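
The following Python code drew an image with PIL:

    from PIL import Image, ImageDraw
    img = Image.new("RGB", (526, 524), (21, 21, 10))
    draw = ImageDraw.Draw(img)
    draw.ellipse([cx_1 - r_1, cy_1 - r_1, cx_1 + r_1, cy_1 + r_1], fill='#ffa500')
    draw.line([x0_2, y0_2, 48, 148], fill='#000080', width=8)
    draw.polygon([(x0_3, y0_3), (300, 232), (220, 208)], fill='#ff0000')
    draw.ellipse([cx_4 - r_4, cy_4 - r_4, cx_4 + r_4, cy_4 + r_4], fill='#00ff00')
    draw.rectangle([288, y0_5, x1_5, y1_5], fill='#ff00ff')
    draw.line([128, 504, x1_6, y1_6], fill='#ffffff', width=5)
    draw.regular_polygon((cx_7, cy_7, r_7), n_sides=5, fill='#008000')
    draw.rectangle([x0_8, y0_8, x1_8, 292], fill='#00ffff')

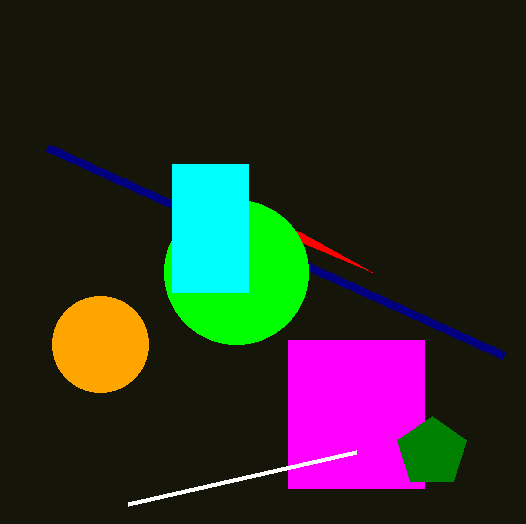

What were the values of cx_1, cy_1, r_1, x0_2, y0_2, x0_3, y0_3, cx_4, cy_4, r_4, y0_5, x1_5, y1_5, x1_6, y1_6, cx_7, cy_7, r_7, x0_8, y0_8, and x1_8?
cx_1 = 100
cy_1 = 344
r_1 = 48
x0_2 = 504
y0_2 = 356
x0_3 = 372
y0_3 = 272
cx_4 = 236
cy_4 = 272
r_4 = 72
y0_5 = 340
x1_5 = 424
y1_5 = 488
x1_6 = 356
y1_6 = 452
cx_7 = 432
cy_7 = 452
r_7 = 36
x0_8 = 172
y0_8 = 164
x1_8 = 248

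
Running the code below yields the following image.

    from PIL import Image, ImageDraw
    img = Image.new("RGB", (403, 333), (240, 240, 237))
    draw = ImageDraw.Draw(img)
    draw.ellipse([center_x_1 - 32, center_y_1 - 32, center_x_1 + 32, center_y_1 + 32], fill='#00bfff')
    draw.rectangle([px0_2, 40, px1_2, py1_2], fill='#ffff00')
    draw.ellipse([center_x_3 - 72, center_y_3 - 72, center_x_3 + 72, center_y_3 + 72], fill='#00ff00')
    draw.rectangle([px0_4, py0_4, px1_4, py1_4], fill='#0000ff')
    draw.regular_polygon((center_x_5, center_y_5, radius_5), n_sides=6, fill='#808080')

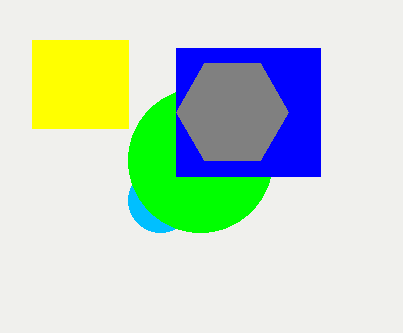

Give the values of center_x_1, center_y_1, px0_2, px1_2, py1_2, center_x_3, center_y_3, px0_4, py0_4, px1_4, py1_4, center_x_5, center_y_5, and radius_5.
center_x_1 = 160, center_y_1 = 200, px0_2 = 32, px1_2 = 128, py1_2 = 128, center_x_3 = 200, center_y_3 = 160, px0_4 = 176, py0_4 = 48, px1_4 = 320, py1_4 = 176, center_x_5 = 232, center_y_5 = 112, radius_5 = 56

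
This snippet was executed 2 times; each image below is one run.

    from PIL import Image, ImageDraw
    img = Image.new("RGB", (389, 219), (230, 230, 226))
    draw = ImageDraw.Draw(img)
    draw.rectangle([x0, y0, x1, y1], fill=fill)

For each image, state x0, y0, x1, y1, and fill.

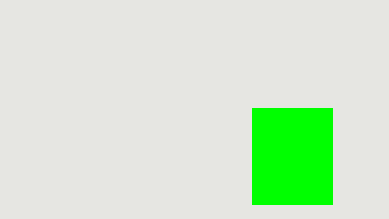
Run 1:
x0 = 252, y0 = 108, x1 = 332, y1 = 204, fill = 'lime'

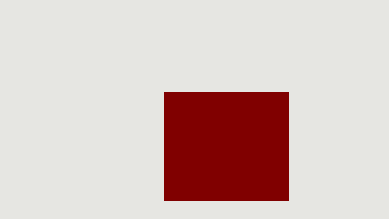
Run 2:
x0 = 164, y0 = 92, x1 = 288, y1 = 200, fill = 'maroon'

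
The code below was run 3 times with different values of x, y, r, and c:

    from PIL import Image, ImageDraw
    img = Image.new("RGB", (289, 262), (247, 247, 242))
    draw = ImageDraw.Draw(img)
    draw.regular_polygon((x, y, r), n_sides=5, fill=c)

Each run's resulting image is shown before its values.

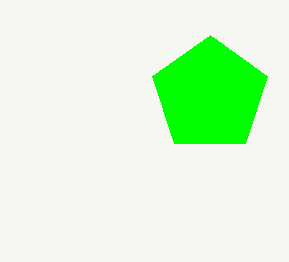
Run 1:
x = 210; y = 95; r = 60; c = 'lime'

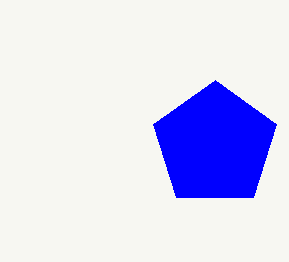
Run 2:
x = 215, y = 145, r = 65, c = 'blue'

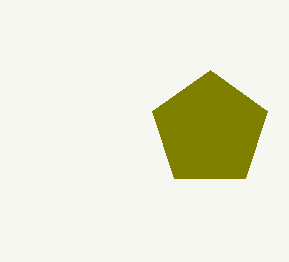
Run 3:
x = 210, y = 130, r = 60, c = 'olive'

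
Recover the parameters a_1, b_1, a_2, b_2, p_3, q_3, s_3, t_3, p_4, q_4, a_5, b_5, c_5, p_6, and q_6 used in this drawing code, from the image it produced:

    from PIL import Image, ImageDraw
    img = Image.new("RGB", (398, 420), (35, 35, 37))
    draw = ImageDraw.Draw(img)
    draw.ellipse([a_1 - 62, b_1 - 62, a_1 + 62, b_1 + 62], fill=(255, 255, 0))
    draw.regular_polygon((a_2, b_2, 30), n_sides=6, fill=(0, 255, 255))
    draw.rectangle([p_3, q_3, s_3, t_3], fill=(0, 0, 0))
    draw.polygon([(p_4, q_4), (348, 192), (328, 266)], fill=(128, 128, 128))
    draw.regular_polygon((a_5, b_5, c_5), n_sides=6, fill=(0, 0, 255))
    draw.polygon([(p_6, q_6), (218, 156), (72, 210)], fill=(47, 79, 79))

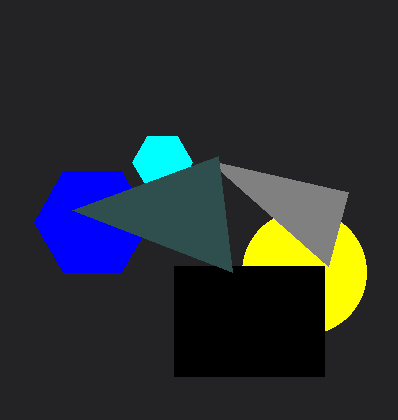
a_1 = 304; b_1 = 272; a_2 = 162; b_2 = 162; p_3 = 174; q_3 = 266; s_3 = 324; t_3 = 376; p_4 = 208; q_4 = 160; a_5 = 92; b_5 = 222; c_5 = 58; p_6 = 232; q_6 = 272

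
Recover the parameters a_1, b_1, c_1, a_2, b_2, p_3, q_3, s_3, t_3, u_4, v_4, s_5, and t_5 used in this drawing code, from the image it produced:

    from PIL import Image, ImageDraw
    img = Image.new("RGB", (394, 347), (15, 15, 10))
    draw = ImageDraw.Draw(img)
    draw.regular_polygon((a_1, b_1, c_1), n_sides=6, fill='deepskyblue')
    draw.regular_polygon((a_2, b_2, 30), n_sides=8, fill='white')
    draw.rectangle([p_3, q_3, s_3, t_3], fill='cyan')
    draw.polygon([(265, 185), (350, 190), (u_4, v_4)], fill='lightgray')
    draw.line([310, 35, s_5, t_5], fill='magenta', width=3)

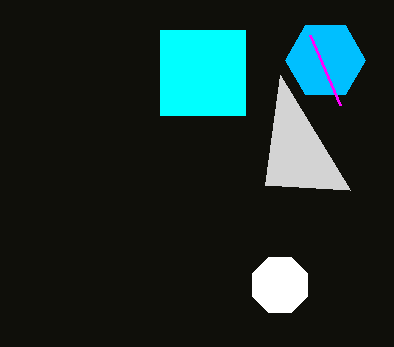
a_1 = 325; b_1 = 60; c_1 = 40; a_2 = 280; b_2 = 285; p_3 = 160; q_3 = 30; s_3 = 245; t_3 = 115; u_4 = 280; v_4 = 75; s_5 = 340; t_5 = 105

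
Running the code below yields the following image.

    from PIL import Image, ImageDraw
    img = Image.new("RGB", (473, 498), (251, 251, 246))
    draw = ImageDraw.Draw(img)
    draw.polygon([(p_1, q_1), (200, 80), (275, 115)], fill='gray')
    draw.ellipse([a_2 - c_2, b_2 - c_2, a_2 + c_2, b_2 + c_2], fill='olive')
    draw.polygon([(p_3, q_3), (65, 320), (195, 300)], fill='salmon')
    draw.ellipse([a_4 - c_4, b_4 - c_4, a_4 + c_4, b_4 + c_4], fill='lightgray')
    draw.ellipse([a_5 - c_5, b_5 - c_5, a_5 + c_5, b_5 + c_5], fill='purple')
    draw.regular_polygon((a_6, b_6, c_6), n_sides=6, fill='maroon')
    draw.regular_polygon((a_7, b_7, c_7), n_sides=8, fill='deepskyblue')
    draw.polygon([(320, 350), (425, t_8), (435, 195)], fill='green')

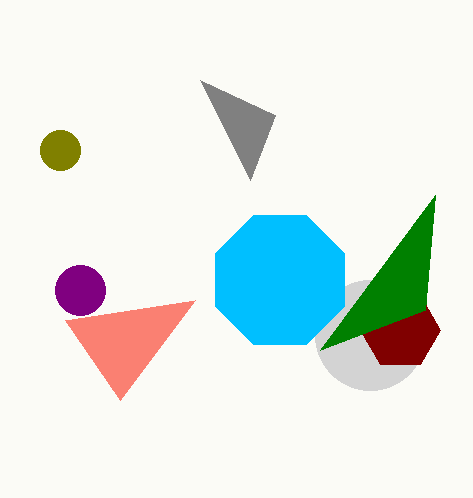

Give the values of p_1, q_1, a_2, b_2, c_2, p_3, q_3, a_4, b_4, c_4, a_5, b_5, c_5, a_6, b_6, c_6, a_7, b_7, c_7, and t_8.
p_1 = 250; q_1 = 180; a_2 = 60; b_2 = 150; c_2 = 20; p_3 = 120; q_3 = 400; a_4 = 370; b_4 = 335; c_4 = 55; a_5 = 80; b_5 = 290; c_5 = 25; a_6 = 400; b_6 = 330; c_6 = 40; a_7 = 280; b_7 = 280; c_7 = 70; t_8 = 310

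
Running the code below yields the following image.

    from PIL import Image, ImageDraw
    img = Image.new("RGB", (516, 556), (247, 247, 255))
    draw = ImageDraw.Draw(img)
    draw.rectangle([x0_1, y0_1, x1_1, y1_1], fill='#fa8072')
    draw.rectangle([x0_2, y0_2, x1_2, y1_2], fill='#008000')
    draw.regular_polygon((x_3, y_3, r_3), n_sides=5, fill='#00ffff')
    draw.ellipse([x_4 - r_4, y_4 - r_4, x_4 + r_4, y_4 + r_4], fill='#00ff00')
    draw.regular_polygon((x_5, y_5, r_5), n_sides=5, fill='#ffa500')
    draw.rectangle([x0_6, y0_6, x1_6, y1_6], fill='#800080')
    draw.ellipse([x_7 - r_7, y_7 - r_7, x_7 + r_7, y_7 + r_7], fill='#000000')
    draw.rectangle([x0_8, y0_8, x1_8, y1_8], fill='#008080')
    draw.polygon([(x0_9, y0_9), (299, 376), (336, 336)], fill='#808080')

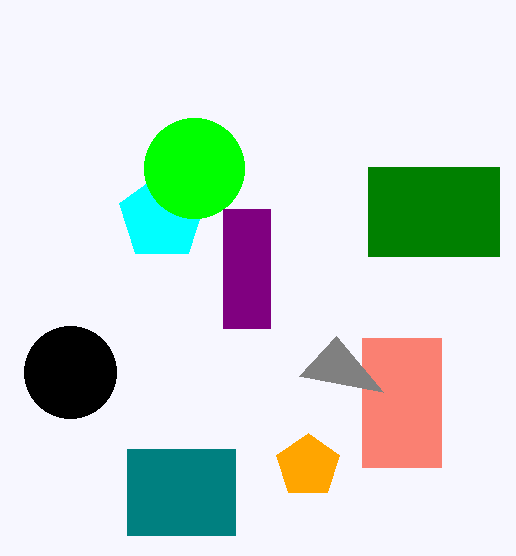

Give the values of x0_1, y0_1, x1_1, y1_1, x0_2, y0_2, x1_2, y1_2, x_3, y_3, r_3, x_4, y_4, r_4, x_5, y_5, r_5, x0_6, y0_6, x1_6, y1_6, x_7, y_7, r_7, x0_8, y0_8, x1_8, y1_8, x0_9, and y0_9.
x0_1 = 362
y0_1 = 338
x1_1 = 441
y1_1 = 467
x0_2 = 368
y0_2 = 167
x1_2 = 499
y1_2 = 256
x_3 = 162
y_3 = 217
r_3 = 45
x_4 = 194
y_4 = 168
r_4 = 50
x_5 = 308
y_5 = 466
r_5 = 33
x0_6 = 223
y0_6 = 209
x1_6 = 270
y1_6 = 328
x_7 = 70
y_7 = 372
r_7 = 46
x0_8 = 127
y0_8 = 449
x1_8 = 235
y1_8 = 535
x0_9 = 383
y0_9 = 392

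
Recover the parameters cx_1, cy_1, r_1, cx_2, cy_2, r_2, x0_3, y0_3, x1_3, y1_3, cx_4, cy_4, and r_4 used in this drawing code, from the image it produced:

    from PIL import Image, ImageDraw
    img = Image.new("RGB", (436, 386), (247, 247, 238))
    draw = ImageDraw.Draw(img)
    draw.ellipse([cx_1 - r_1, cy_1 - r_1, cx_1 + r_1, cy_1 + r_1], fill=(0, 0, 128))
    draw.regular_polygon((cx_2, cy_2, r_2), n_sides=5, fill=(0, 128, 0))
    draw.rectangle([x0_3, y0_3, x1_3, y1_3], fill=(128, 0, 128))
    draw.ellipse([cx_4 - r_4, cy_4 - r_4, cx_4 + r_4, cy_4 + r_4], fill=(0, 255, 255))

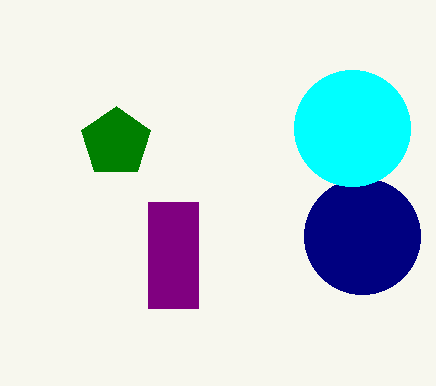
cx_1 = 362
cy_1 = 236
r_1 = 58
cx_2 = 116
cy_2 = 142
r_2 = 36
x0_3 = 148
y0_3 = 202
x1_3 = 198
y1_3 = 308
cx_4 = 352
cy_4 = 128
r_4 = 58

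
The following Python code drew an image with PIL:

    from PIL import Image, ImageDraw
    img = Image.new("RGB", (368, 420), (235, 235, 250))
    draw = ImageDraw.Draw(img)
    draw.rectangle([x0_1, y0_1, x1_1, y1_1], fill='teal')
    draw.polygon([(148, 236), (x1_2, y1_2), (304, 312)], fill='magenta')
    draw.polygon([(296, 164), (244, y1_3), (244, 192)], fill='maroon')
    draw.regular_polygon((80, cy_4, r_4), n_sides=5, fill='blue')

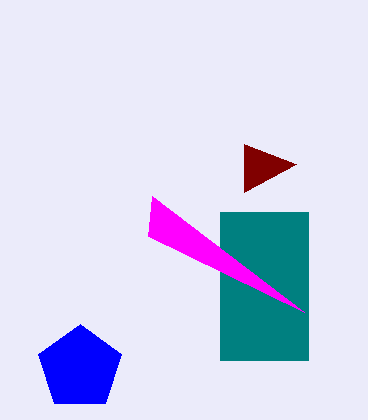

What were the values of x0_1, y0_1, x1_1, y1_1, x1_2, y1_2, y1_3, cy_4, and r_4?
x0_1 = 220
y0_1 = 212
x1_1 = 308
y1_1 = 360
x1_2 = 152
y1_2 = 196
y1_3 = 144
cy_4 = 368
r_4 = 44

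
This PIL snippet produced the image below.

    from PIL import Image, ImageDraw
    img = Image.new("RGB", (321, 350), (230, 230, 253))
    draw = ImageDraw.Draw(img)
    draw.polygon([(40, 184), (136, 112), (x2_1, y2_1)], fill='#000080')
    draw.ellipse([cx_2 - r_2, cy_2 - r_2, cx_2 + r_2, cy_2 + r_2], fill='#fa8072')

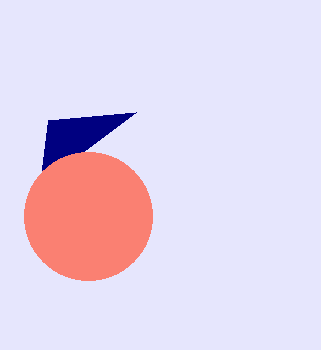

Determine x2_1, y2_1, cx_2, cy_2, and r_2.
x2_1 = 48; y2_1 = 120; cx_2 = 88; cy_2 = 216; r_2 = 64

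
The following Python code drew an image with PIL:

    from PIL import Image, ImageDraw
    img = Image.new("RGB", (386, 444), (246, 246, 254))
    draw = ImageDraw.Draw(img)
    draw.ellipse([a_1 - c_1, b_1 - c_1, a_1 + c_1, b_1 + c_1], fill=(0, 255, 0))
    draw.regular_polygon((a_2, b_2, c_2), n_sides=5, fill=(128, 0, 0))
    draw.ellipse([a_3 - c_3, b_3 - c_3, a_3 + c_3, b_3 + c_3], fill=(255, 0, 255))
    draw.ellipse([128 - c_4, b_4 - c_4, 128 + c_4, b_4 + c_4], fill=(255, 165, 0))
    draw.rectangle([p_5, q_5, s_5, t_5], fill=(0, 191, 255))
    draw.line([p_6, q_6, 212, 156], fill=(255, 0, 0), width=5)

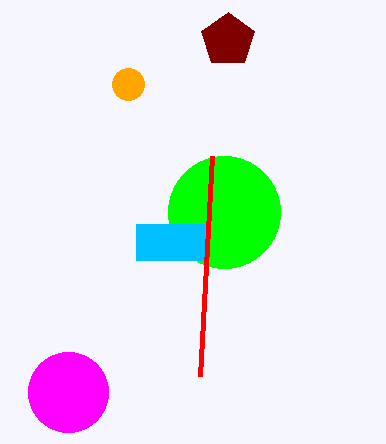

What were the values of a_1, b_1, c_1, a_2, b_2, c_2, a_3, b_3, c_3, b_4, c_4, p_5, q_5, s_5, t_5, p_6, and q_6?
a_1 = 224
b_1 = 212
c_1 = 56
a_2 = 228
b_2 = 40
c_2 = 28
a_3 = 68
b_3 = 392
c_3 = 40
b_4 = 84
c_4 = 16
p_5 = 136
q_5 = 224
s_5 = 204
t_5 = 260
p_6 = 200
q_6 = 376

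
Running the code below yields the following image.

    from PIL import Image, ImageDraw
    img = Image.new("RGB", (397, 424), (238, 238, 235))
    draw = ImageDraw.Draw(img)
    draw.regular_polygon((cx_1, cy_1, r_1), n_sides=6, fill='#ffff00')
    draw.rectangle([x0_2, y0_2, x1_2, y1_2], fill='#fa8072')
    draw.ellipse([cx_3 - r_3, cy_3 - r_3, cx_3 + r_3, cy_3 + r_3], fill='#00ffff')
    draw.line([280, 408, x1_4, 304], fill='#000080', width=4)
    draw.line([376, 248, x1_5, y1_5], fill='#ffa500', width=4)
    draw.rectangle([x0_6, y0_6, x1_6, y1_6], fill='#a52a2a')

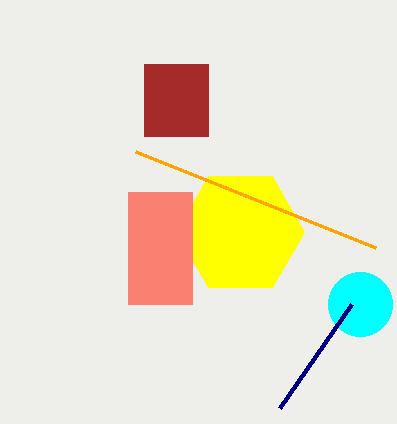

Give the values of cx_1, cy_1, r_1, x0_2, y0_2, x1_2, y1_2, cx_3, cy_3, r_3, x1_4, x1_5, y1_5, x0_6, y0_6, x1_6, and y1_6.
cx_1 = 240, cy_1 = 232, r_1 = 64, x0_2 = 128, y0_2 = 192, x1_2 = 192, y1_2 = 304, cx_3 = 360, cy_3 = 304, r_3 = 32, x1_4 = 352, x1_5 = 136, y1_5 = 152, x0_6 = 144, y0_6 = 64, x1_6 = 208, y1_6 = 136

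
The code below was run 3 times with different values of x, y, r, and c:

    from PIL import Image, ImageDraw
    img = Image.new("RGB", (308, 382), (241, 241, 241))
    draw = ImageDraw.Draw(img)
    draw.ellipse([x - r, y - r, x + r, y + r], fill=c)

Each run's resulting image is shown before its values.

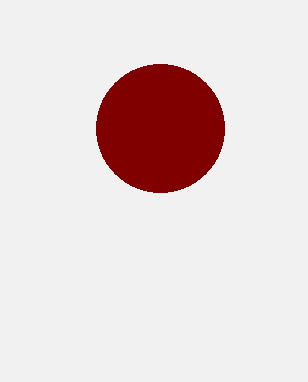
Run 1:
x = 160
y = 128
r = 64
c = 'maroon'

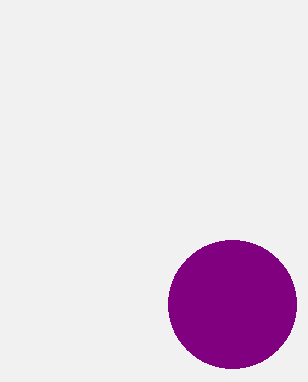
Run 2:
x = 232, y = 304, r = 64, c = 'purple'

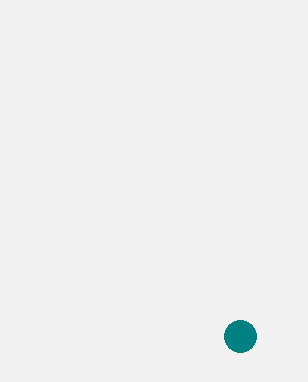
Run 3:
x = 240
y = 336
r = 16
c = 'teal'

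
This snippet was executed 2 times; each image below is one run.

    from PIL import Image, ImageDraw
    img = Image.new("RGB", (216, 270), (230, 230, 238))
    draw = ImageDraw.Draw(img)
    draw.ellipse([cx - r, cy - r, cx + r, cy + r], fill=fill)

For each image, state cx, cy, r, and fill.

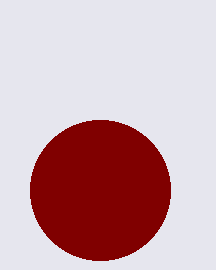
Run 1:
cx = 100; cy = 190; r = 70; fill = 'maroon'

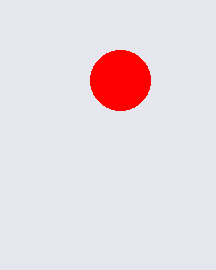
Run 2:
cx = 120, cy = 80, r = 30, fill = 'red'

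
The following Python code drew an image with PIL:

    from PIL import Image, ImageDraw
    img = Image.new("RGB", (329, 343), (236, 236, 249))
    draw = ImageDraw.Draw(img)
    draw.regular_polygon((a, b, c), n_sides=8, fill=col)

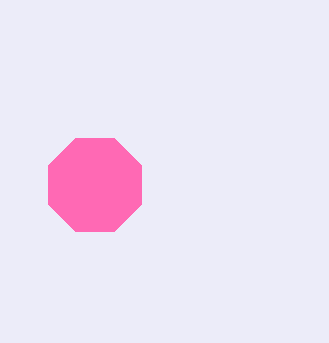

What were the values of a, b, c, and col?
a = 95, b = 185, c = 50, col = 'hotpink'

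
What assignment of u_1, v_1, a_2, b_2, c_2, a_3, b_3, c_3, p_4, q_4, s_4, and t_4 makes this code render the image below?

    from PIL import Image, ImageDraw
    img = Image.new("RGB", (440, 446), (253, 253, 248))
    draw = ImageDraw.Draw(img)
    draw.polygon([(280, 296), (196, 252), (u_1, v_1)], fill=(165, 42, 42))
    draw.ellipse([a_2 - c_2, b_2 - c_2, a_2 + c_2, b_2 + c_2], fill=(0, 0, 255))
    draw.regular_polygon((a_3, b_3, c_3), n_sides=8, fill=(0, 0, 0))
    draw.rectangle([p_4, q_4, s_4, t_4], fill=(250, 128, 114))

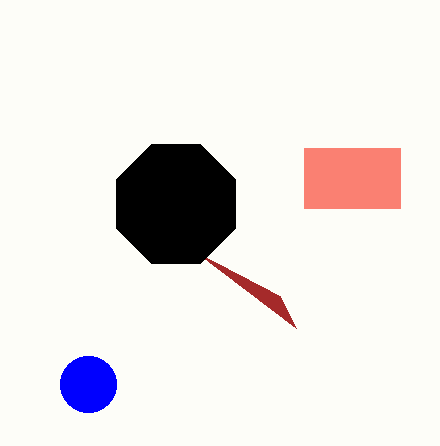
u_1 = 296, v_1 = 328, a_2 = 88, b_2 = 384, c_2 = 28, a_3 = 176, b_3 = 204, c_3 = 64, p_4 = 304, q_4 = 148, s_4 = 400, t_4 = 208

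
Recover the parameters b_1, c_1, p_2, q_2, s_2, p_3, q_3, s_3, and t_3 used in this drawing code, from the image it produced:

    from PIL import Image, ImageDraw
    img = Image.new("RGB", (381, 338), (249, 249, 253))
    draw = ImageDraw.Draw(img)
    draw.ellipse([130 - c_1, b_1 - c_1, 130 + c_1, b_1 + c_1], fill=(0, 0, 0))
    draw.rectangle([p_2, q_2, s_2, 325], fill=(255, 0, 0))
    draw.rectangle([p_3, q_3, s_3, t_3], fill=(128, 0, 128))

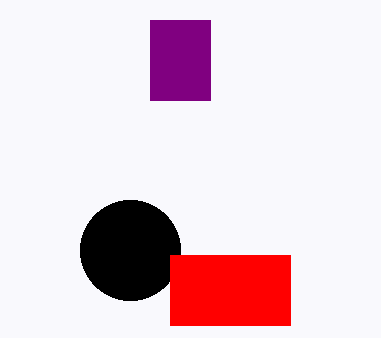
b_1 = 250; c_1 = 50; p_2 = 170; q_2 = 255; s_2 = 290; p_3 = 150; q_3 = 20; s_3 = 210; t_3 = 100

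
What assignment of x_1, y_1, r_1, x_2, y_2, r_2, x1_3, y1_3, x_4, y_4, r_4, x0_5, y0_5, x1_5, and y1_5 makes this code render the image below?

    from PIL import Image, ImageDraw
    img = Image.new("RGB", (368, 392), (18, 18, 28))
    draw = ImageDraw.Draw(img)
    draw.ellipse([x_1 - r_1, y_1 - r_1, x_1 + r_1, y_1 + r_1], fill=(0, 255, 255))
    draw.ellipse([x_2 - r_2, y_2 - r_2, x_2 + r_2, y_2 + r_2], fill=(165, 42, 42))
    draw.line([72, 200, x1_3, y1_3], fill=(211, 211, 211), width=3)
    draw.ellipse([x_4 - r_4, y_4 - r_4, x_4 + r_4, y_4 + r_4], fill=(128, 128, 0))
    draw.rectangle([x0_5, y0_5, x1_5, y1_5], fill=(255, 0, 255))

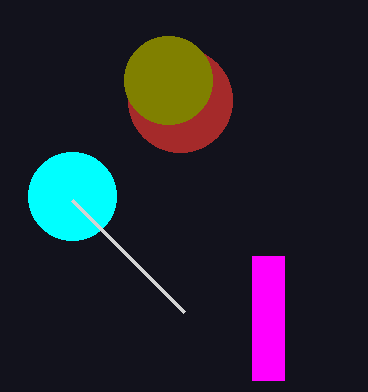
x_1 = 72, y_1 = 196, r_1 = 44, x_2 = 180, y_2 = 100, r_2 = 52, x1_3 = 184, y1_3 = 312, x_4 = 168, y_4 = 80, r_4 = 44, x0_5 = 252, y0_5 = 256, x1_5 = 284, y1_5 = 380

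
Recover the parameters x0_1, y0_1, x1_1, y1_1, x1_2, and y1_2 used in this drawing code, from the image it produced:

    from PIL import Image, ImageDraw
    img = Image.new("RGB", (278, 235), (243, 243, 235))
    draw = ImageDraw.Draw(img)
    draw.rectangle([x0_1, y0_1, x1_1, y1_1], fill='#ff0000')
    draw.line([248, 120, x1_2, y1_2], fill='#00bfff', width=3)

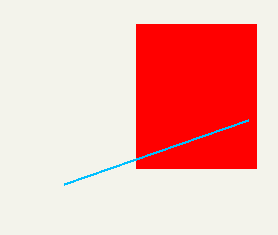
x0_1 = 136, y0_1 = 24, x1_1 = 256, y1_1 = 168, x1_2 = 64, y1_2 = 184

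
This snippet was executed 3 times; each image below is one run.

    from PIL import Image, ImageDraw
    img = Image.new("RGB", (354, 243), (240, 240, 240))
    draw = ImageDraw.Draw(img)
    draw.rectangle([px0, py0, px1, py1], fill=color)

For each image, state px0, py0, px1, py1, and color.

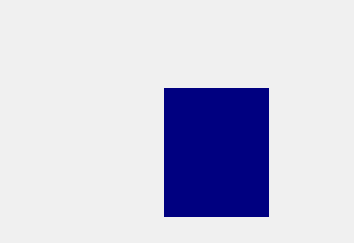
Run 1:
px0 = 164
py0 = 88
px1 = 268
py1 = 216
color = 'navy'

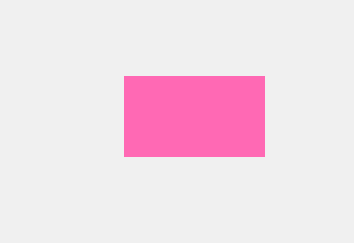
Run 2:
px0 = 124
py0 = 76
px1 = 264
py1 = 156
color = 'hotpink'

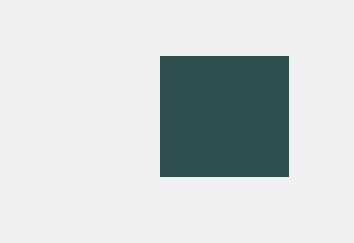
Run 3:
px0 = 160
py0 = 56
px1 = 288
py1 = 176
color = 'darkslategray'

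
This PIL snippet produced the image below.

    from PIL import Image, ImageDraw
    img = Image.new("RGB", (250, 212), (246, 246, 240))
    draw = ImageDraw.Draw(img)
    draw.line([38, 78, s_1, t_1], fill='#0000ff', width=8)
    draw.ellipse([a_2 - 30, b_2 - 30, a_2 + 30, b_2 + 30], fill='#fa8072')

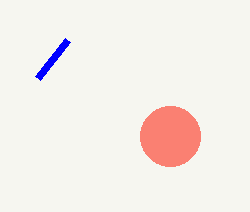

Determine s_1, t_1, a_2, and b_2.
s_1 = 68; t_1 = 40; a_2 = 170; b_2 = 136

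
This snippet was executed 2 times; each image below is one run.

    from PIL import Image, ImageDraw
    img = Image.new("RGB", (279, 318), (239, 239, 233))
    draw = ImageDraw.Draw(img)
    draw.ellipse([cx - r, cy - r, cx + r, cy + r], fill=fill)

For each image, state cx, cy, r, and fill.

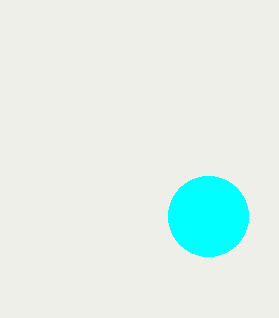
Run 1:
cx = 208; cy = 216; r = 40; fill = 'cyan'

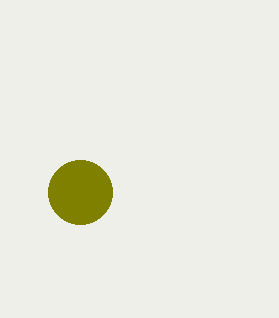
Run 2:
cx = 80; cy = 192; r = 32; fill = 'olive'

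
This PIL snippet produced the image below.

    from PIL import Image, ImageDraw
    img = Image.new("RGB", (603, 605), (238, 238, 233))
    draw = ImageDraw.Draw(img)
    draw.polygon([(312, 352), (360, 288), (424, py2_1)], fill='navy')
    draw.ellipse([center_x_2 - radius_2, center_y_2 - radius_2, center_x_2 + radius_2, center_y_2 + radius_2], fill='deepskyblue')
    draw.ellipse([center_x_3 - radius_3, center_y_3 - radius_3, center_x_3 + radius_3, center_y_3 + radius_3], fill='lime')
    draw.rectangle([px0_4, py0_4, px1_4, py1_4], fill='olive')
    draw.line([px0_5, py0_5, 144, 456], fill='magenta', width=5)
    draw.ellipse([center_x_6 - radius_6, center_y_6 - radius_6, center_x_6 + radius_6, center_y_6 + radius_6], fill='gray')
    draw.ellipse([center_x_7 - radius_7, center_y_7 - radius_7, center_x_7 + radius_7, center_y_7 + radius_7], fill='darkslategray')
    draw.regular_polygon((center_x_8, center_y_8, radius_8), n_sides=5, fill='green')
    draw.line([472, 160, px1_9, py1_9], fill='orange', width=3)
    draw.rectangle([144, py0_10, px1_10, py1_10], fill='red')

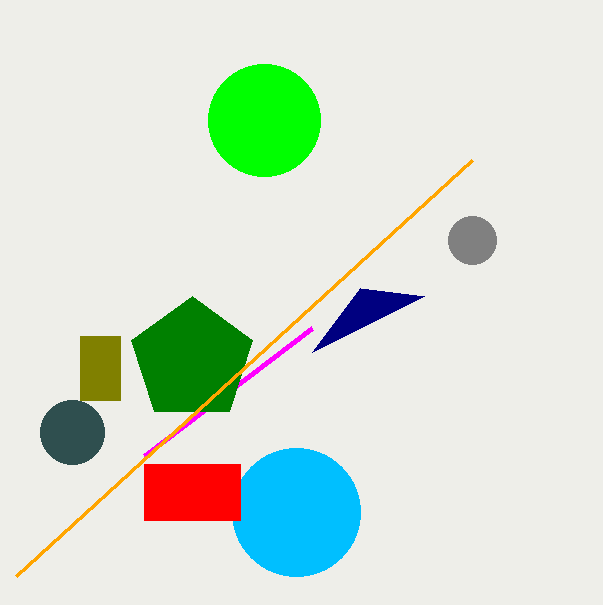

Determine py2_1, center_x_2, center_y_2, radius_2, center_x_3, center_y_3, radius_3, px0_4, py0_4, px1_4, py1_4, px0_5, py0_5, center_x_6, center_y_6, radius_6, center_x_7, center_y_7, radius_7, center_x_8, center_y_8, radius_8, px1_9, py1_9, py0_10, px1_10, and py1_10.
py2_1 = 296
center_x_2 = 296
center_y_2 = 512
radius_2 = 64
center_x_3 = 264
center_y_3 = 120
radius_3 = 56
px0_4 = 80
py0_4 = 336
px1_4 = 120
py1_4 = 400
px0_5 = 312
py0_5 = 328
center_x_6 = 472
center_y_6 = 240
radius_6 = 24
center_x_7 = 72
center_y_7 = 432
radius_7 = 32
center_x_8 = 192
center_y_8 = 360
radius_8 = 64
px1_9 = 16
py1_9 = 576
py0_10 = 464
px1_10 = 240
py1_10 = 520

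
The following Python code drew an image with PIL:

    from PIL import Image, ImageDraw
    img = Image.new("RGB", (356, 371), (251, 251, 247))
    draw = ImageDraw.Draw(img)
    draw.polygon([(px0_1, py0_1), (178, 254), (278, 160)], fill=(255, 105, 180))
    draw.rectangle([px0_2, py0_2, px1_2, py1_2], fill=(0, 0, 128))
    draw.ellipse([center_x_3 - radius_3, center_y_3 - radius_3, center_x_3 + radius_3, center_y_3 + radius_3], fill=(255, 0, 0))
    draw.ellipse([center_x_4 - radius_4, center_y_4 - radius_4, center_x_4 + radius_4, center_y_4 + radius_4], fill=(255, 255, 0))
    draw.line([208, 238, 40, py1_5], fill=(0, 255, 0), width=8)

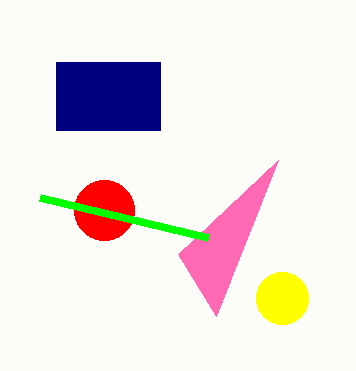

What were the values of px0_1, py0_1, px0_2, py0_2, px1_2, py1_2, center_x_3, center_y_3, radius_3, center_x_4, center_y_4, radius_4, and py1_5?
px0_1 = 216; py0_1 = 316; px0_2 = 56; py0_2 = 62; px1_2 = 160; py1_2 = 130; center_x_3 = 104; center_y_3 = 210; radius_3 = 30; center_x_4 = 282; center_y_4 = 298; radius_4 = 26; py1_5 = 198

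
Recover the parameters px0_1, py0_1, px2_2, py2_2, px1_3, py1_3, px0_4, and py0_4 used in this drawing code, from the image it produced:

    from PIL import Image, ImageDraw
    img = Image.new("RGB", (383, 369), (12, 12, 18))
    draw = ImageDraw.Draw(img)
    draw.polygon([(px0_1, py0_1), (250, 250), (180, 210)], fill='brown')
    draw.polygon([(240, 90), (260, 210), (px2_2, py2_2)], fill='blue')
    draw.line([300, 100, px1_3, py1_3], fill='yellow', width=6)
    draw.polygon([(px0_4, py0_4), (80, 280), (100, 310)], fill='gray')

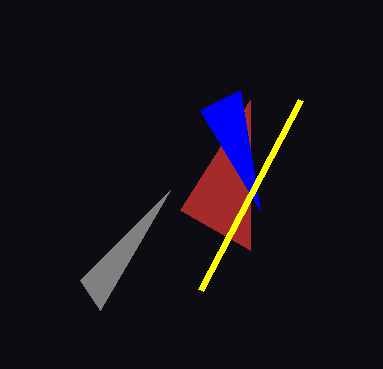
px0_1 = 250, py0_1 = 100, px2_2 = 200, py2_2 = 110, px1_3 = 200, py1_3 = 290, px0_4 = 170, py0_4 = 190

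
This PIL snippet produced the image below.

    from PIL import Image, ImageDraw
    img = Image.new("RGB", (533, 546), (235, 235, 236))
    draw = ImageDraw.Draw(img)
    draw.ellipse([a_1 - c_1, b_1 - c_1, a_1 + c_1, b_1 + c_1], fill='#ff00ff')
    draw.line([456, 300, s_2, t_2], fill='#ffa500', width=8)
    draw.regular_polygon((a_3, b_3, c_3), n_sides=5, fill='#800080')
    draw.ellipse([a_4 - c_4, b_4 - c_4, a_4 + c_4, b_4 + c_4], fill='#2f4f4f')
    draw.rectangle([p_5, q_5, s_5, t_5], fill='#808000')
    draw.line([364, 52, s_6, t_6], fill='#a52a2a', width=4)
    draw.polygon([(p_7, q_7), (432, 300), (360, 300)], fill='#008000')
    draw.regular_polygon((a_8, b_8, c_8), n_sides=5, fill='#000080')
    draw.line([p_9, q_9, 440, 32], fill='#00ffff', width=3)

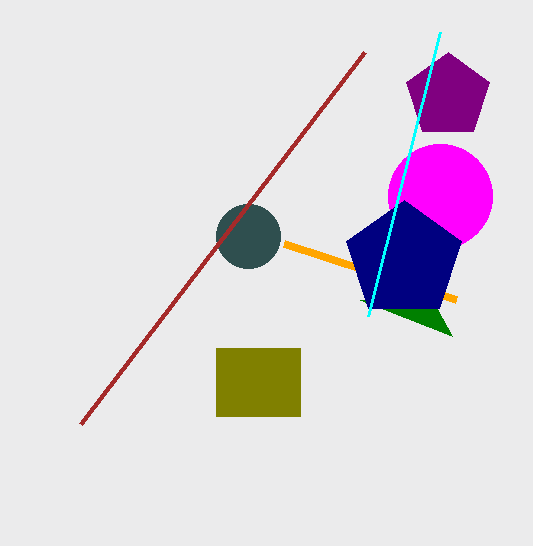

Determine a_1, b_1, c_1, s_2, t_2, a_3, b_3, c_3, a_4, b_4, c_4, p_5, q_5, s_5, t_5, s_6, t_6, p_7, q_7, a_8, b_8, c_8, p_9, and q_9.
a_1 = 440; b_1 = 196; c_1 = 52; s_2 = 284; t_2 = 244; a_3 = 448; b_3 = 96; c_3 = 44; a_4 = 248; b_4 = 236; c_4 = 32; p_5 = 216; q_5 = 348; s_5 = 300; t_5 = 416; s_6 = 80; t_6 = 424; p_7 = 452; q_7 = 336; a_8 = 404; b_8 = 260; c_8 = 60; p_9 = 368; q_9 = 316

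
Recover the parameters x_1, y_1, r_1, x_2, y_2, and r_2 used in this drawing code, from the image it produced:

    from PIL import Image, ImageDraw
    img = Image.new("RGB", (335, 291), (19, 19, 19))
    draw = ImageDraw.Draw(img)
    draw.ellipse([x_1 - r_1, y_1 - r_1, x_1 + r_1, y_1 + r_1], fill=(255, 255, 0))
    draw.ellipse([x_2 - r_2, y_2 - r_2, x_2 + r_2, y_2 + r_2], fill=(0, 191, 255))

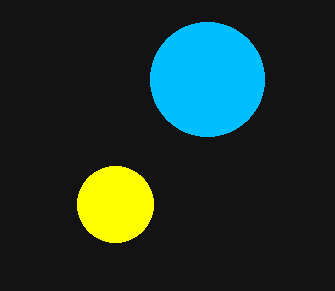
x_1 = 115
y_1 = 204
r_1 = 38
x_2 = 207
y_2 = 79
r_2 = 57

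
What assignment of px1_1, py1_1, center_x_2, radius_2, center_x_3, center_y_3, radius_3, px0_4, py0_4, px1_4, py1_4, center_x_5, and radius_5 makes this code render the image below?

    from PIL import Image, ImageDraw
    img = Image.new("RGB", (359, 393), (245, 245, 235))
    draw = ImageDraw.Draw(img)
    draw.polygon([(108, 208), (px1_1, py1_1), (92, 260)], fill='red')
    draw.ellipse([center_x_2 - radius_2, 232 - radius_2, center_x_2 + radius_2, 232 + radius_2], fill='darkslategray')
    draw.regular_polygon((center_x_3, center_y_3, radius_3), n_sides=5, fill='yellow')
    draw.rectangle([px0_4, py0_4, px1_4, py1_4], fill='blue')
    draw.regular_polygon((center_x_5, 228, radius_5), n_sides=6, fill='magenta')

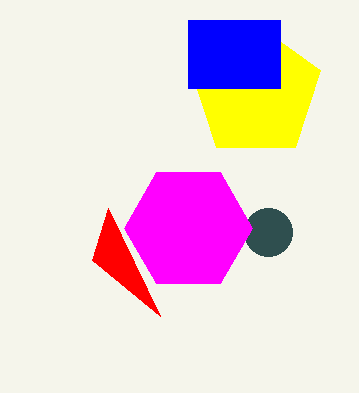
px1_1 = 160; py1_1 = 316; center_x_2 = 268; radius_2 = 24; center_x_3 = 256; center_y_3 = 92; radius_3 = 68; px0_4 = 188; py0_4 = 20; px1_4 = 280; py1_4 = 88; center_x_5 = 188; radius_5 = 64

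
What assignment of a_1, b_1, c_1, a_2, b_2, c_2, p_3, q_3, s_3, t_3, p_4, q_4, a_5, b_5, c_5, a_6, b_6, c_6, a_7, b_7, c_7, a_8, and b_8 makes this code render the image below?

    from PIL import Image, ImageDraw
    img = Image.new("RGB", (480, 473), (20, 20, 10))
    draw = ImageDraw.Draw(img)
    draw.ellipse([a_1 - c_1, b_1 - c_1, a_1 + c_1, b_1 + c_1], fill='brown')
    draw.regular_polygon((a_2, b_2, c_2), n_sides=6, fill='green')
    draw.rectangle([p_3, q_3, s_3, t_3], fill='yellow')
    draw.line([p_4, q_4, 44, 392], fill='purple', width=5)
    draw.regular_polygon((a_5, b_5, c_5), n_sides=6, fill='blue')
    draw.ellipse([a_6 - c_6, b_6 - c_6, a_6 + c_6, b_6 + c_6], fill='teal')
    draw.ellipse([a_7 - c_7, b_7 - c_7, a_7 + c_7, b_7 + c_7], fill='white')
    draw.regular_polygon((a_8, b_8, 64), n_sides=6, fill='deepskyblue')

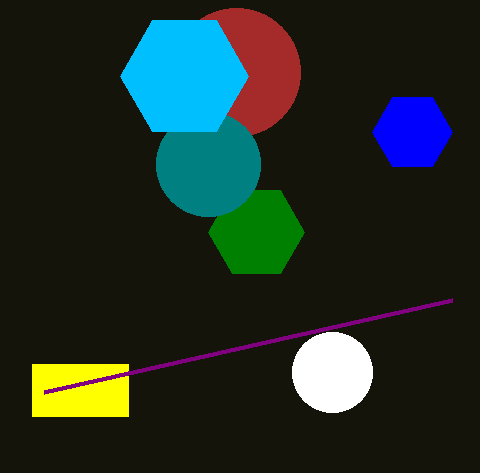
a_1 = 236, b_1 = 72, c_1 = 64, a_2 = 256, b_2 = 232, c_2 = 48, p_3 = 32, q_3 = 364, s_3 = 128, t_3 = 416, p_4 = 452, q_4 = 300, a_5 = 412, b_5 = 132, c_5 = 40, a_6 = 208, b_6 = 164, c_6 = 52, a_7 = 332, b_7 = 372, c_7 = 40, a_8 = 184, b_8 = 76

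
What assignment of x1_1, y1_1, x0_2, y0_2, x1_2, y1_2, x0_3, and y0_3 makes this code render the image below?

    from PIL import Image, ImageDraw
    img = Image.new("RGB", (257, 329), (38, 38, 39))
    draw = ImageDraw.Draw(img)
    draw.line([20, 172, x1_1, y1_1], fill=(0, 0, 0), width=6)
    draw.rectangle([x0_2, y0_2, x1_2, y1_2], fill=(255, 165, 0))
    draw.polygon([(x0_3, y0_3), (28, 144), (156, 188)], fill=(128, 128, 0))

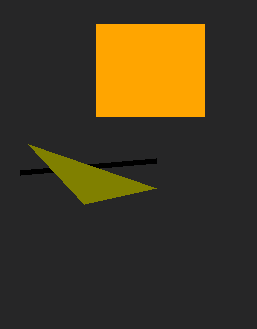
x1_1 = 156
y1_1 = 160
x0_2 = 96
y0_2 = 24
x1_2 = 204
y1_2 = 116
x0_3 = 84
y0_3 = 204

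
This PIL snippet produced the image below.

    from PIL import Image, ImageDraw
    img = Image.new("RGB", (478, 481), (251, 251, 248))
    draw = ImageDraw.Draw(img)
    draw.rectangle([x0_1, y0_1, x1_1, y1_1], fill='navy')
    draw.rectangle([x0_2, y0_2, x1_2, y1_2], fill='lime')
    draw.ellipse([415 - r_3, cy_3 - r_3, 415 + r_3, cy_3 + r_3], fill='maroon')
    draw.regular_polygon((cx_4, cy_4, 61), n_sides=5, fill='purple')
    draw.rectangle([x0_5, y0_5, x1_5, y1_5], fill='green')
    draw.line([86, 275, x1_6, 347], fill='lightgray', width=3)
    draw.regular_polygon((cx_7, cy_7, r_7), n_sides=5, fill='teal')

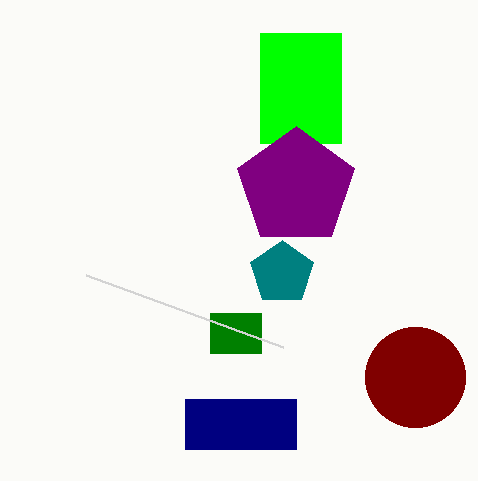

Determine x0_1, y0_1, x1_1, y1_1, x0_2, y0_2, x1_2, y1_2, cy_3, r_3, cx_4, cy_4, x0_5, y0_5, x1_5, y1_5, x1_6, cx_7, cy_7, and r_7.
x0_1 = 185; y0_1 = 399; x1_1 = 296; y1_1 = 449; x0_2 = 260; y0_2 = 33; x1_2 = 341; y1_2 = 143; cy_3 = 377; r_3 = 50; cx_4 = 296; cy_4 = 187; x0_5 = 210; y0_5 = 313; x1_5 = 261; y1_5 = 353; x1_6 = 283; cx_7 = 282; cy_7 = 273; r_7 = 33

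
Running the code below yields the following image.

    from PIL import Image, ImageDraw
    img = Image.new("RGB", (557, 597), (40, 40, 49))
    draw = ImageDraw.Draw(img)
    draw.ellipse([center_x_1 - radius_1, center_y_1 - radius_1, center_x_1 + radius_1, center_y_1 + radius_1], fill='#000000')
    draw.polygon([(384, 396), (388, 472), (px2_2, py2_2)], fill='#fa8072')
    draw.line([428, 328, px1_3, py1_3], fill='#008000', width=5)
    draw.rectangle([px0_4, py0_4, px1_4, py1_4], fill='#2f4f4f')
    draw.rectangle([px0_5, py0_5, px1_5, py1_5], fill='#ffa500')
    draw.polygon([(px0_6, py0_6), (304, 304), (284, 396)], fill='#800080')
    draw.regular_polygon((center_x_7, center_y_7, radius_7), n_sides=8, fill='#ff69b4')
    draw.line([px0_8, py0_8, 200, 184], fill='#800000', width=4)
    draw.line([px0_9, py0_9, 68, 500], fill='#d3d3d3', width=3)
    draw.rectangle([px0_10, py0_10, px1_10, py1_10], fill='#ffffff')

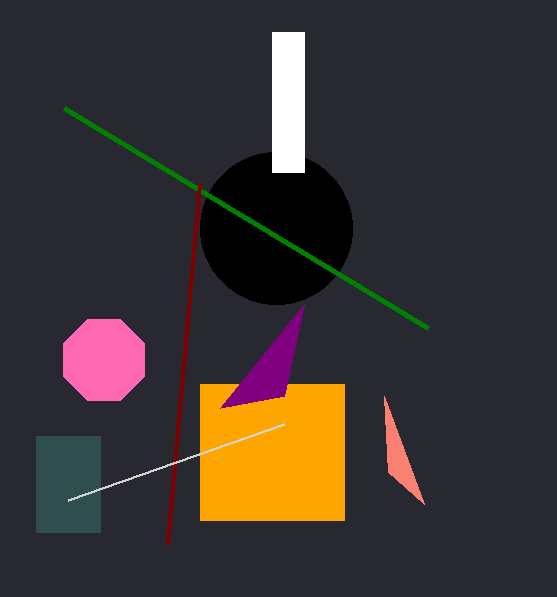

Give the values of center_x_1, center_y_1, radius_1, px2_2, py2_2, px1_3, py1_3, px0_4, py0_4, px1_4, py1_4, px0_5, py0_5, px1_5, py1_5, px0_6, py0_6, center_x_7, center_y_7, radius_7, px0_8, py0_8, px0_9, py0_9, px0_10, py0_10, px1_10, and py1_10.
center_x_1 = 276
center_y_1 = 228
radius_1 = 76
px2_2 = 424
py2_2 = 504
px1_3 = 64
py1_3 = 108
px0_4 = 36
py0_4 = 436
px1_4 = 100
py1_4 = 532
px0_5 = 200
py0_5 = 384
px1_5 = 344
py1_5 = 520
px0_6 = 220
py0_6 = 408
center_x_7 = 104
center_y_7 = 360
radius_7 = 44
px0_8 = 168
py0_8 = 544
px0_9 = 284
py0_9 = 424
px0_10 = 272
py0_10 = 32
px1_10 = 304
py1_10 = 172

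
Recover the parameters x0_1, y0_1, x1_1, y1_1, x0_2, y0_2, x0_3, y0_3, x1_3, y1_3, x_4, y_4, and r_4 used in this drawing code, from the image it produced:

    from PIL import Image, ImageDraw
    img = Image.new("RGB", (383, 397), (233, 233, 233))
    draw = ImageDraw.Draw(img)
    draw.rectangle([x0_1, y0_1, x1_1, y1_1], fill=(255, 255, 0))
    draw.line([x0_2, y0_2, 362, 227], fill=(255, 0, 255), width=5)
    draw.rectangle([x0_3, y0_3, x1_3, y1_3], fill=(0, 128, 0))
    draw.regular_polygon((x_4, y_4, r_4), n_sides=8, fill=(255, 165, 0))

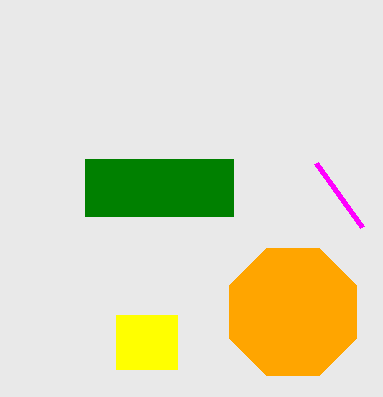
x0_1 = 116, y0_1 = 315, x1_1 = 177, y1_1 = 369, x0_2 = 316, y0_2 = 163, x0_3 = 85, y0_3 = 159, x1_3 = 233, y1_3 = 216, x_4 = 293, y_4 = 312, r_4 = 69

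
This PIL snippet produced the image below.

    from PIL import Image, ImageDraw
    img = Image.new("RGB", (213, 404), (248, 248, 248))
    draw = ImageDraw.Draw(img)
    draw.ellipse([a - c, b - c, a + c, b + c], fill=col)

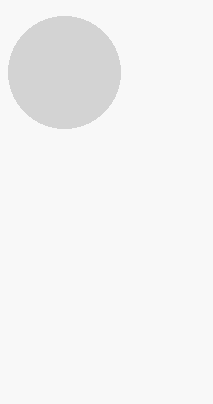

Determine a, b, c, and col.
a = 64
b = 72
c = 56
col = 'lightgray'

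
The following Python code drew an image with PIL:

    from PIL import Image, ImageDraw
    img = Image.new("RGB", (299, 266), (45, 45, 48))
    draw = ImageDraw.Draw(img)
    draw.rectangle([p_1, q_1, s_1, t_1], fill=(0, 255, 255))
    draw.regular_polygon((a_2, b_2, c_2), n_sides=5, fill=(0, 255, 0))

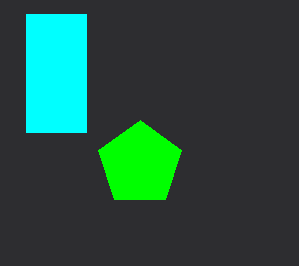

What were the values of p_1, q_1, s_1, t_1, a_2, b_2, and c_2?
p_1 = 26; q_1 = 14; s_1 = 86; t_1 = 132; a_2 = 140; b_2 = 164; c_2 = 44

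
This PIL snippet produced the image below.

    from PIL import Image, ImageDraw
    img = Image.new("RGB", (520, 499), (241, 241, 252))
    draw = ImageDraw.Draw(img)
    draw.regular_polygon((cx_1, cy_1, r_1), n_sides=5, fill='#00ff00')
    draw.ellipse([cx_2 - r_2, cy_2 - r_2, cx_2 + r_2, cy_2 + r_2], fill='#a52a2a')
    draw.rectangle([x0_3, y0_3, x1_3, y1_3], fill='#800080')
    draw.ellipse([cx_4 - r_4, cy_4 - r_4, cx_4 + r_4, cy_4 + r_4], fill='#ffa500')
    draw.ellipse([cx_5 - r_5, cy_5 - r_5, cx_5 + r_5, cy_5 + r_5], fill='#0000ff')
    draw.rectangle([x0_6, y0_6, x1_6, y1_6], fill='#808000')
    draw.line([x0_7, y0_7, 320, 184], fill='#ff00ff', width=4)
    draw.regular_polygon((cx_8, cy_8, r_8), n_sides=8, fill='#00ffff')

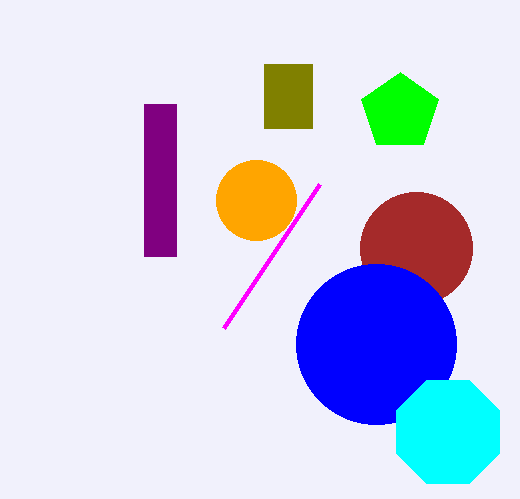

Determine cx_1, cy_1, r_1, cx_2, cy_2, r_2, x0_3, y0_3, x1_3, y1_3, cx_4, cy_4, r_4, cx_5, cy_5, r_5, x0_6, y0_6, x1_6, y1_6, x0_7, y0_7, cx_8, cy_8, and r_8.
cx_1 = 400
cy_1 = 112
r_1 = 40
cx_2 = 416
cy_2 = 248
r_2 = 56
x0_3 = 144
y0_3 = 104
x1_3 = 176
y1_3 = 256
cx_4 = 256
cy_4 = 200
r_4 = 40
cx_5 = 376
cy_5 = 344
r_5 = 80
x0_6 = 264
y0_6 = 64
x1_6 = 312
y1_6 = 128
x0_7 = 224
y0_7 = 328
cx_8 = 448
cy_8 = 432
r_8 = 56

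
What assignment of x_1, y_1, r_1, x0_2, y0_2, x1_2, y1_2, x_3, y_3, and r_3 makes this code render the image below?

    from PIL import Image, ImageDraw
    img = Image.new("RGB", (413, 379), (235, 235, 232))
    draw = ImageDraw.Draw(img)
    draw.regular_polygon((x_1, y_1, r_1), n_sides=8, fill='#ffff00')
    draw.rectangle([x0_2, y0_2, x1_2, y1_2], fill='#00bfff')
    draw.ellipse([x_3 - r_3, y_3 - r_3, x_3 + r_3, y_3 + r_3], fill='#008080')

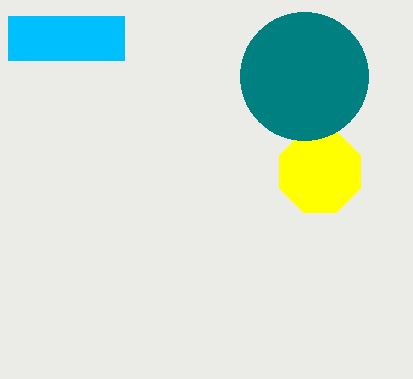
x_1 = 320; y_1 = 172; r_1 = 44; x0_2 = 8; y0_2 = 16; x1_2 = 124; y1_2 = 60; x_3 = 304; y_3 = 76; r_3 = 64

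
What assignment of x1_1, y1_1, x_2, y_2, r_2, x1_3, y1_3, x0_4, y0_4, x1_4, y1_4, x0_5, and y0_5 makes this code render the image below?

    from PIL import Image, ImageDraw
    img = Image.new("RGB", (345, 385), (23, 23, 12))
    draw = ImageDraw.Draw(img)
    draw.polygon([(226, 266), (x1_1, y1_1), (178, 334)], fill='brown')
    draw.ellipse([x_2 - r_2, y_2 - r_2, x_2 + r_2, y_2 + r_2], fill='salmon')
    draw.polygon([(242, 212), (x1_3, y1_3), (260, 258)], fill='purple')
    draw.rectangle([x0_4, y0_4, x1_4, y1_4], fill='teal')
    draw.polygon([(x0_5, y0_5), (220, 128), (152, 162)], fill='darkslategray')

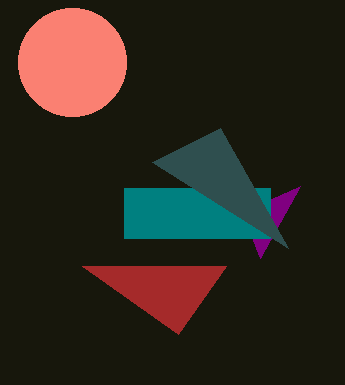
x1_1 = 82; y1_1 = 266; x_2 = 72; y_2 = 62; r_2 = 54; x1_3 = 300; y1_3 = 186; x0_4 = 124; y0_4 = 188; x1_4 = 270; y1_4 = 238; x0_5 = 288; y0_5 = 248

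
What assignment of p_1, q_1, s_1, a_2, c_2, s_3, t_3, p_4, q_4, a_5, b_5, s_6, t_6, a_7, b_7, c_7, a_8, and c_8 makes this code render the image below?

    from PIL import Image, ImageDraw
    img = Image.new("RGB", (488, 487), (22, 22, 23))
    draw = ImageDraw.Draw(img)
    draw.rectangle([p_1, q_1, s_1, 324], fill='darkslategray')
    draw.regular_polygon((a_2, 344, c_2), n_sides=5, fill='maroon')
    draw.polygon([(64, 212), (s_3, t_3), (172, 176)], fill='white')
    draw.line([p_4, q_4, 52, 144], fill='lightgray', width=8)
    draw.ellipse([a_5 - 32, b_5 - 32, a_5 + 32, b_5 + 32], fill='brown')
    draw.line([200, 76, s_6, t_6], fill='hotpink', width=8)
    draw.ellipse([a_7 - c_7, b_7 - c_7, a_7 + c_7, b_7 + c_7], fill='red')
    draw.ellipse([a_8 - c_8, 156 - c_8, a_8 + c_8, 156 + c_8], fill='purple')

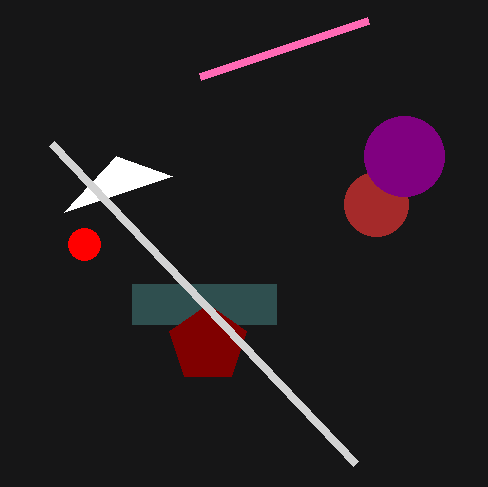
p_1 = 132, q_1 = 284, s_1 = 276, a_2 = 208, c_2 = 40, s_3 = 116, t_3 = 156, p_4 = 356, q_4 = 464, a_5 = 376, b_5 = 204, s_6 = 368, t_6 = 20, a_7 = 84, b_7 = 244, c_7 = 16, a_8 = 404, c_8 = 40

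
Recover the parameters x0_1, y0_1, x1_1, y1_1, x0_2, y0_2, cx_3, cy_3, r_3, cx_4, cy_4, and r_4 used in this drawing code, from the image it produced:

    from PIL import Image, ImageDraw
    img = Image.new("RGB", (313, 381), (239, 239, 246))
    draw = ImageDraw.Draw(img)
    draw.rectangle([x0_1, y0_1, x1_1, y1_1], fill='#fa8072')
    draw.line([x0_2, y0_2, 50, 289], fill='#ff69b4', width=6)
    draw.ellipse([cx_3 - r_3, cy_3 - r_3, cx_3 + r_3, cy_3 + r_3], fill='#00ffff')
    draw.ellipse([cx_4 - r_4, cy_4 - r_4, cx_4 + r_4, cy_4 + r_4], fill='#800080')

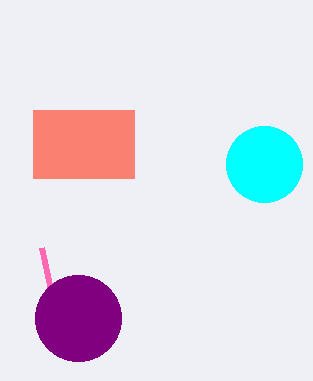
x0_1 = 33; y0_1 = 110; x1_1 = 134; y1_1 = 178; x0_2 = 41; y0_2 = 247; cx_3 = 264; cy_3 = 164; r_3 = 38; cx_4 = 78; cy_4 = 318; r_4 = 43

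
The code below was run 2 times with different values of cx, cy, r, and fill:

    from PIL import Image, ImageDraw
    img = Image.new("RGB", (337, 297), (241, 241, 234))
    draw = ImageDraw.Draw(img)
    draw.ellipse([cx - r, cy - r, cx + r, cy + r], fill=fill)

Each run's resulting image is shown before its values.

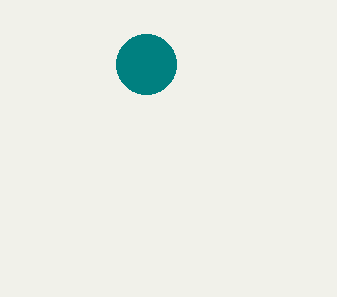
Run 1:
cx = 146
cy = 64
r = 30
fill = 'teal'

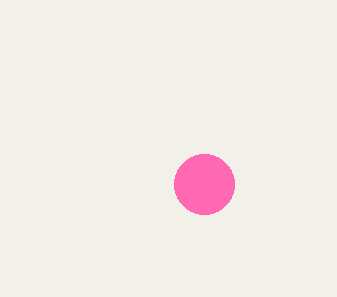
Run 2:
cx = 204; cy = 184; r = 30; fill = 'hotpink'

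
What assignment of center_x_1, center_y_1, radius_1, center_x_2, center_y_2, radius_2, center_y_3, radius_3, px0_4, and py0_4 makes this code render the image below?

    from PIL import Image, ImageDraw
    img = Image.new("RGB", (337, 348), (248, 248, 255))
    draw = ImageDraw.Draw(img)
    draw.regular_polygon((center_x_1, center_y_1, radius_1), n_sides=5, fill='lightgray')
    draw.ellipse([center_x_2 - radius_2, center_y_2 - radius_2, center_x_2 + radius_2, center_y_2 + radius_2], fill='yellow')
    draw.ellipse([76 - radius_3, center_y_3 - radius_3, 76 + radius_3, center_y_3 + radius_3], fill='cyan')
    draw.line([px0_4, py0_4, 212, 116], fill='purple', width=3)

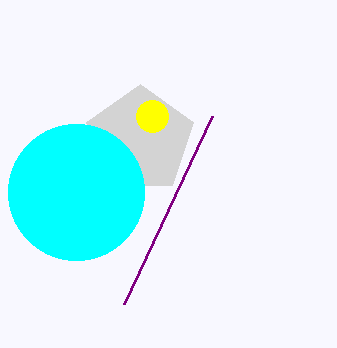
center_x_1 = 140; center_y_1 = 140; radius_1 = 56; center_x_2 = 152; center_y_2 = 116; radius_2 = 16; center_y_3 = 192; radius_3 = 68; px0_4 = 124; py0_4 = 304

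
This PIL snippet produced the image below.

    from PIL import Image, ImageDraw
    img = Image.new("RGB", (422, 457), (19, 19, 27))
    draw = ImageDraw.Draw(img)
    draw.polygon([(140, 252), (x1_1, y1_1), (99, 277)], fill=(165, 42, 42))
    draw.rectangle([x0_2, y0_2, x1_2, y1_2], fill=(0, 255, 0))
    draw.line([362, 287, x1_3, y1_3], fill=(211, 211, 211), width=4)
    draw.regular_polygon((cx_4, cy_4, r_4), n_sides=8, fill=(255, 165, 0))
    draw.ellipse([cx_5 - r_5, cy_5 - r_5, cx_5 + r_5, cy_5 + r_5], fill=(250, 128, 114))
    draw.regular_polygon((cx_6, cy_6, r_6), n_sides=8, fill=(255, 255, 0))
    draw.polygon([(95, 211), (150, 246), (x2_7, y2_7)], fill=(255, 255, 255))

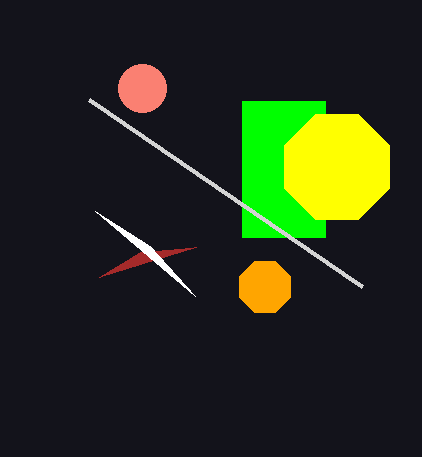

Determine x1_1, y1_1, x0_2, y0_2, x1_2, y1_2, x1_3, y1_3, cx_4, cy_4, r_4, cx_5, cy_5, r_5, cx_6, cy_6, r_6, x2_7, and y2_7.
x1_1 = 196; y1_1 = 247; x0_2 = 242; y0_2 = 101; x1_2 = 325; y1_2 = 237; x1_3 = 89; y1_3 = 100; cx_4 = 265; cy_4 = 287; r_4 = 28; cx_5 = 142; cy_5 = 88; r_5 = 24; cx_6 = 337; cy_6 = 167; r_6 = 57; x2_7 = 195; y2_7 = 296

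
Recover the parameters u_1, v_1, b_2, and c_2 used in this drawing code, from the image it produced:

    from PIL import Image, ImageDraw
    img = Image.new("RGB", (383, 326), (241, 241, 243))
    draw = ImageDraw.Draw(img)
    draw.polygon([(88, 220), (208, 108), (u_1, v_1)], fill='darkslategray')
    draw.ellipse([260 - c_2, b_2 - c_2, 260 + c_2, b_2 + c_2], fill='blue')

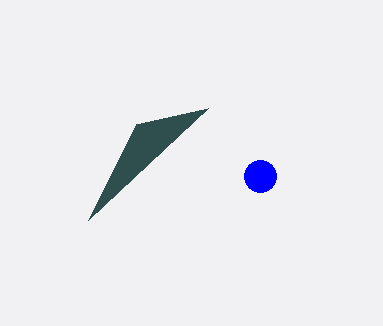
u_1 = 136
v_1 = 124
b_2 = 176
c_2 = 16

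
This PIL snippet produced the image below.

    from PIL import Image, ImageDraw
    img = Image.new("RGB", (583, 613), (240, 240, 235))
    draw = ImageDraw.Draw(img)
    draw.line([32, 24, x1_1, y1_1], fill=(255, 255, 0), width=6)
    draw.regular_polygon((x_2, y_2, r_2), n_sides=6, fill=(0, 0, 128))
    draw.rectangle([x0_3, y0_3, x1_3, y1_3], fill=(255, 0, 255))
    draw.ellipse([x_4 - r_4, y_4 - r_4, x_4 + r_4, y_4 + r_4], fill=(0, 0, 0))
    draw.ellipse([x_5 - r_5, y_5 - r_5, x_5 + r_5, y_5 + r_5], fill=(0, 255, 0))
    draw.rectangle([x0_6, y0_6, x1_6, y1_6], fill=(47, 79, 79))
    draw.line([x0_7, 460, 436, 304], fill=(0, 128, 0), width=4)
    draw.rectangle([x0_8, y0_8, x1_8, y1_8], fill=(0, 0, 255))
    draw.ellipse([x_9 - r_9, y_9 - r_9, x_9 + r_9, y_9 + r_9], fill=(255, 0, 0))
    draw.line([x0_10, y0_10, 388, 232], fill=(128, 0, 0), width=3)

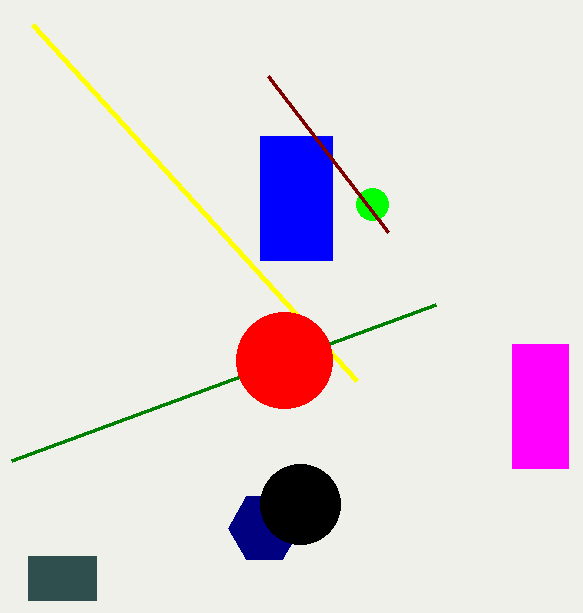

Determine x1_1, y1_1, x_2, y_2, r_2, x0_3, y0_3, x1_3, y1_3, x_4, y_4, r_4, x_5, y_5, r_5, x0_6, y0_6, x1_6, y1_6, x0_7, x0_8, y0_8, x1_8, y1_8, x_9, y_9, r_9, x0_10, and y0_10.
x1_1 = 356
y1_1 = 380
x_2 = 264
y_2 = 528
r_2 = 36
x0_3 = 512
y0_3 = 344
x1_3 = 568
y1_3 = 468
x_4 = 300
y_4 = 504
r_4 = 40
x_5 = 372
y_5 = 204
r_5 = 16
x0_6 = 28
y0_6 = 556
x1_6 = 96
y1_6 = 600
x0_7 = 12
x0_8 = 260
y0_8 = 136
x1_8 = 332
y1_8 = 260
x_9 = 284
y_9 = 360
r_9 = 48
x0_10 = 268
y0_10 = 76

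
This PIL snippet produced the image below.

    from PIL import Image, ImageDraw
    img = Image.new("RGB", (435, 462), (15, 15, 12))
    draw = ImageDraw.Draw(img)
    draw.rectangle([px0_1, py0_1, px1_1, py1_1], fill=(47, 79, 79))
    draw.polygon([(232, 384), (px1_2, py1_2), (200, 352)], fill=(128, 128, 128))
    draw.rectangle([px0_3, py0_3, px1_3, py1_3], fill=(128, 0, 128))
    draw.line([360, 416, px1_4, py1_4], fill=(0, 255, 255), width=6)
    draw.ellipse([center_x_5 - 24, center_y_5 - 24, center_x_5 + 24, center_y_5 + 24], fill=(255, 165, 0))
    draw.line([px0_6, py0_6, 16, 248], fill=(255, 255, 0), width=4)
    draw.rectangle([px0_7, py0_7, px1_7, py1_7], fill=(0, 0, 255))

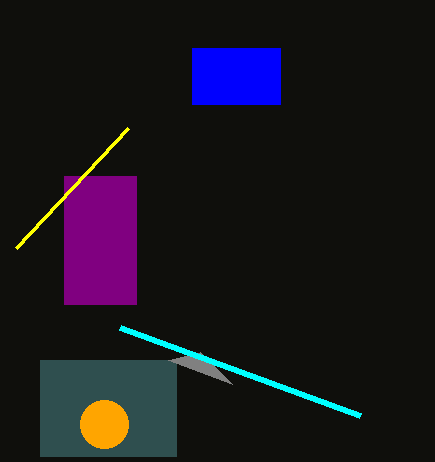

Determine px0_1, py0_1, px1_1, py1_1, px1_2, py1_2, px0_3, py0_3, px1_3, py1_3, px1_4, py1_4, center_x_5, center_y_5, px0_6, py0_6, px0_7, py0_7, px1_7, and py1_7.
px0_1 = 40, py0_1 = 360, px1_1 = 176, py1_1 = 456, px1_2 = 168, py1_2 = 360, px0_3 = 64, py0_3 = 176, px1_3 = 136, py1_3 = 304, px1_4 = 120, py1_4 = 328, center_x_5 = 104, center_y_5 = 424, px0_6 = 128, py0_6 = 128, px0_7 = 192, py0_7 = 48, px1_7 = 280, py1_7 = 104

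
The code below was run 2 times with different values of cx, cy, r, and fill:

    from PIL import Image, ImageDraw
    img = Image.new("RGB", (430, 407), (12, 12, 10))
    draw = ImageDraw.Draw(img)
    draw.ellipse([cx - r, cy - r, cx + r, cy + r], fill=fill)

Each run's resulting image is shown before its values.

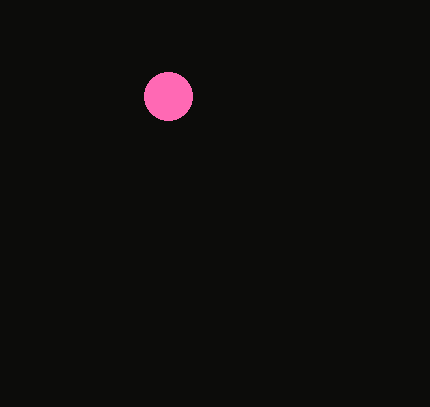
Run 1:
cx = 168
cy = 96
r = 24
fill = 'hotpink'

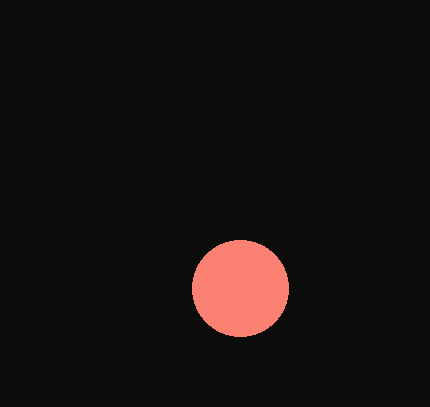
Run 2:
cx = 240; cy = 288; r = 48; fill = 'salmon'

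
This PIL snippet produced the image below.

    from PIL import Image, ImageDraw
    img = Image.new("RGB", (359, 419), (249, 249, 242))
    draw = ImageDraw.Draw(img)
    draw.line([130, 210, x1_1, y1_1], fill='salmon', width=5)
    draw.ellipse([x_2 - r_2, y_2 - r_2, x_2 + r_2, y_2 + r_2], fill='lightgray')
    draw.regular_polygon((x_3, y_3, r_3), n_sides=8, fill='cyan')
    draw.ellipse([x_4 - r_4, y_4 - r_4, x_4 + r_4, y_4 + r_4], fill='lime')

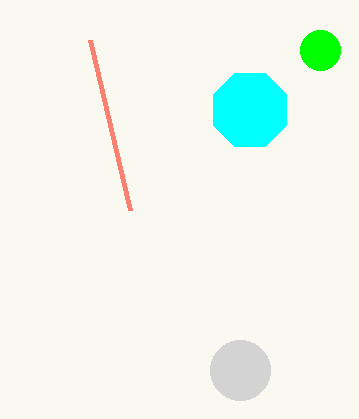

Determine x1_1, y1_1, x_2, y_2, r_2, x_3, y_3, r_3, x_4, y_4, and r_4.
x1_1 = 90; y1_1 = 40; x_2 = 240; y_2 = 370; r_2 = 30; x_3 = 250; y_3 = 110; r_3 = 40; x_4 = 320; y_4 = 50; r_4 = 20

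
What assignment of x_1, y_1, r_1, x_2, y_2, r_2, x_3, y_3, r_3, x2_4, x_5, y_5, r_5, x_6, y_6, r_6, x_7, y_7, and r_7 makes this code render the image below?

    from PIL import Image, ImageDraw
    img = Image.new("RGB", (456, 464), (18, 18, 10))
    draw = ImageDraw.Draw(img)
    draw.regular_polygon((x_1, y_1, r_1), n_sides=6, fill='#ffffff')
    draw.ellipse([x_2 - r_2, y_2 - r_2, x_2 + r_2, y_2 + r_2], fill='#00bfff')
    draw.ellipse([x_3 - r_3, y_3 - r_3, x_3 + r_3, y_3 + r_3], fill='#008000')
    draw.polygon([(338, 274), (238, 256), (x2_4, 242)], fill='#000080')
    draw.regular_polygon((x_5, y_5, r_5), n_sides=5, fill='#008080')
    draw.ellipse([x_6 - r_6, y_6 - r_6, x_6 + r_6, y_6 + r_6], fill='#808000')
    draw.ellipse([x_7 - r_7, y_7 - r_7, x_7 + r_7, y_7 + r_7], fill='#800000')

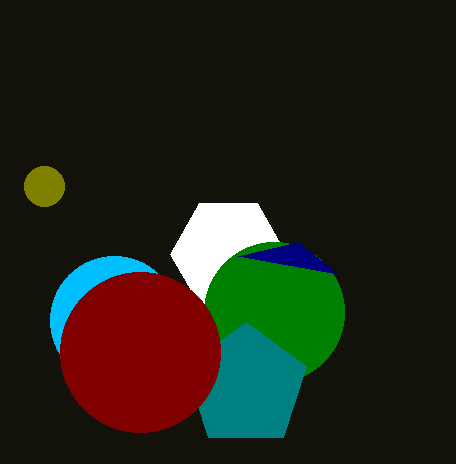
x_1 = 228; y_1 = 254; r_1 = 58; x_2 = 114; y_2 = 320; r_2 = 64; x_3 = 274; y_3 = 312; r_3 = 70; x2_4 = 298; x_5 = 246; y_5 = 386; r_5 = 64; x_6 = 44; y_6 = 186; r_6 = 20; x_7 = 140; y_7 = 352; r_7 = 80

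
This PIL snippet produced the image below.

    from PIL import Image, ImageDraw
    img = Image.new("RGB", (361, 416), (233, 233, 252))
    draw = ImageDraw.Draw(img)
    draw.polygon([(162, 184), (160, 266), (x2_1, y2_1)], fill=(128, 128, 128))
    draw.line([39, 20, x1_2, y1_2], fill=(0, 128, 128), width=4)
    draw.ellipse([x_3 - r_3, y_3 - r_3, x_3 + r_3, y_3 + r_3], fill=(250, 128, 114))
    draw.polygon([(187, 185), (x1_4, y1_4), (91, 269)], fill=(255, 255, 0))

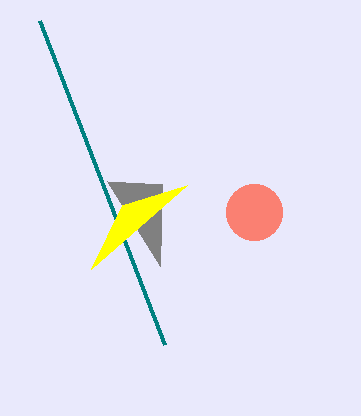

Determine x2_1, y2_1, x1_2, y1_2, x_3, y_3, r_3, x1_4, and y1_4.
x2_1 = 107; y2_1 = 181; x1_2 = 164; y1_2 = 344; x_3 = 254; y_3 = 212; r_3 = 28; x1_4 = 122; y1_4 = 205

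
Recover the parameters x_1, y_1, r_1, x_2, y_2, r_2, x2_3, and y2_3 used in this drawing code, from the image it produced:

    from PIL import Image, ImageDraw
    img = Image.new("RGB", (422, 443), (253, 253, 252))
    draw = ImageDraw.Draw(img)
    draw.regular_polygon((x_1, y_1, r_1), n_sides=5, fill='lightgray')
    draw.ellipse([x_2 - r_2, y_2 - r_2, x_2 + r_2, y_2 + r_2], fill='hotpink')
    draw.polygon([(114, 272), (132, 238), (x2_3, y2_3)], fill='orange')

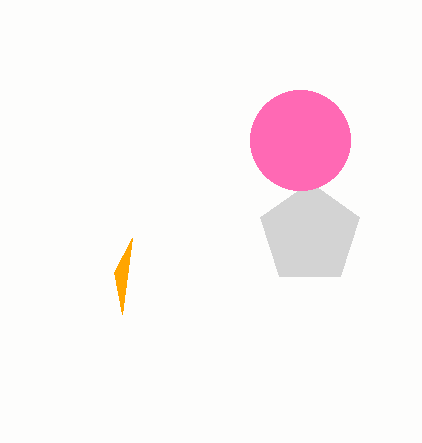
x_1 = 310; y_1 = 234; r_1 = 52; x_2 = 300; y_2 = 140; r_2 = 50; x2_3 = 122; y2_3 = 314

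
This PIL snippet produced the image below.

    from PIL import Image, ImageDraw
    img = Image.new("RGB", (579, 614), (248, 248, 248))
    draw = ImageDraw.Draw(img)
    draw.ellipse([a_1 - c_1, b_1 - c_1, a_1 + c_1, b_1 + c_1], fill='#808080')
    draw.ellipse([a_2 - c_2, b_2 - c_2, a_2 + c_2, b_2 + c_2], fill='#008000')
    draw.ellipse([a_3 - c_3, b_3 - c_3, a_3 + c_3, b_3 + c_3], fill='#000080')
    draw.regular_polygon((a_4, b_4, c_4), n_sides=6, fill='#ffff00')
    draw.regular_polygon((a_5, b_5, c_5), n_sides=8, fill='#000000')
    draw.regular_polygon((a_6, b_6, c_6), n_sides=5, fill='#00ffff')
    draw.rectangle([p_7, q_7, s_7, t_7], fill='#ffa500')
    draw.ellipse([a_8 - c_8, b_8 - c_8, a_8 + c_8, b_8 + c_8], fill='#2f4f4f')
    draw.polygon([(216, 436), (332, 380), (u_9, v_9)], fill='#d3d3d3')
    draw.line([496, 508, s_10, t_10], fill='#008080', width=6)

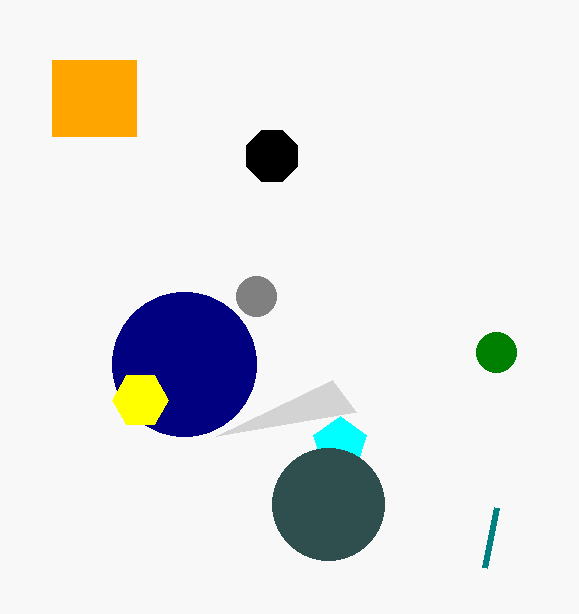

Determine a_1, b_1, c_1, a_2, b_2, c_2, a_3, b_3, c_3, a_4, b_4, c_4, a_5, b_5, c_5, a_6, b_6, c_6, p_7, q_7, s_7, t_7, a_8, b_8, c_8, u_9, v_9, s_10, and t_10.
a_1 = 256, b_1 = 296, c_1 = 20, a_2 = 496, b_2 = 352, c_2 = 20, a_3 = 184, b_3 = 364, c_3 = 72, a_4 = 140, b_4 = 400, c_4 = 28, a_5 = 272, b_5 = 156, c_5 = 28, a_6 = 340, b_6 = 444, c_6 = 28, p_7 = 52, q_7 = 60, s_7 = 136, t_7 = 136, a_8 = 328, b_8 = 504, c_8 = 56, u_9 = 356, v_9 = 412, s_10 = 484, t_10 = 568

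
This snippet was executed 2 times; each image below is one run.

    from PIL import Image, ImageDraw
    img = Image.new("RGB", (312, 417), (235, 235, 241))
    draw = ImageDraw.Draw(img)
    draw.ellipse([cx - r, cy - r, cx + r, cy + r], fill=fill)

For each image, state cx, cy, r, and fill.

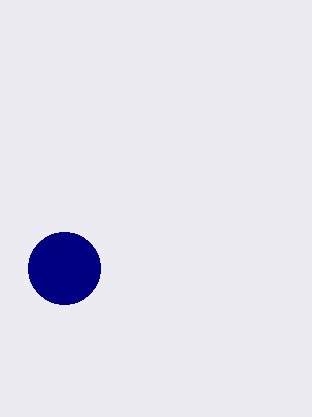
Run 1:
cx = 64, cy = 268, r = 36, fill = 'navy'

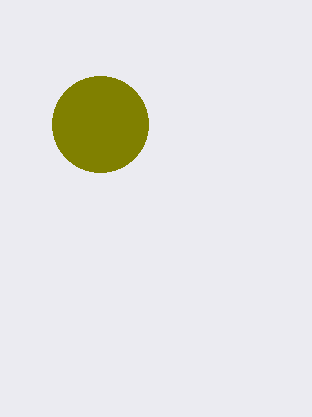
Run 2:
cx = 100; cy = 124; r = 48; fill = 'olive'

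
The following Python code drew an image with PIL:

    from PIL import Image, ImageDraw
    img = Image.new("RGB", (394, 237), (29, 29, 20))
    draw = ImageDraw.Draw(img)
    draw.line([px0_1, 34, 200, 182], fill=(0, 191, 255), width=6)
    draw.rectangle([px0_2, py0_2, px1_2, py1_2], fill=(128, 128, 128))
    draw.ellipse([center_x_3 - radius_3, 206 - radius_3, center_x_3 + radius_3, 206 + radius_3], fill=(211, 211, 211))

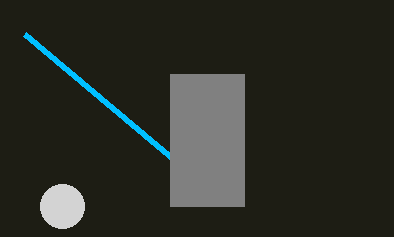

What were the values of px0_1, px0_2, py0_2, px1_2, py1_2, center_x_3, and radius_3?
px0_1 = 24
px0_2 = 170
py0_2 = 74
px1_2 = 244
py1_2 = 206
center_x_3 = 62
radius_3 = 22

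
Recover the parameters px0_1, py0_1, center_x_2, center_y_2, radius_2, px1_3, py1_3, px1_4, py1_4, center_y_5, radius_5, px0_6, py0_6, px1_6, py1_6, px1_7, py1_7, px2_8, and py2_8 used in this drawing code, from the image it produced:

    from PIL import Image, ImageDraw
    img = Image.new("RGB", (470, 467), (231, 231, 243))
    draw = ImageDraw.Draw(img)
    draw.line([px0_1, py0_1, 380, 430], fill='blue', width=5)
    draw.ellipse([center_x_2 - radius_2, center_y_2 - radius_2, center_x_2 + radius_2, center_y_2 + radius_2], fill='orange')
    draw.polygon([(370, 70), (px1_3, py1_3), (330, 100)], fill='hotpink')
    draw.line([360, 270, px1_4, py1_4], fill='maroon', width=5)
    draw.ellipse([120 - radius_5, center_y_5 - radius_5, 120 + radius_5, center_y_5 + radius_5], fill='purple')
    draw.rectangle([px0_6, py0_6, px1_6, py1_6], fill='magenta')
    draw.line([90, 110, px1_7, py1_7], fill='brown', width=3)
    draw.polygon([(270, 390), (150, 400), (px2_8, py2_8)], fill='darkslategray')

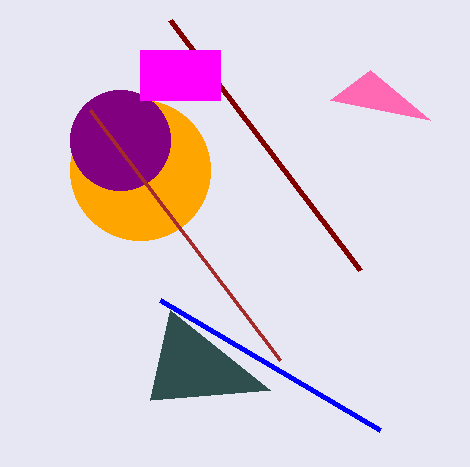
px0_1 = 160
py0_1 = 300
center_x_2 = 140
center_y_2 = 170
radius_2 = 70
px1_3 = 430
py1_3 = 120
px1_4 = 170
py1_4 = 20
center_y_5 = 140
radius_5 = 50
px0_6 = 140
py0_6 = 50
px1_6 = 220
py1_6 = 100
px1_7 = 280
py1_7 = 360
px2_8 = 170
py2_8 = 310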